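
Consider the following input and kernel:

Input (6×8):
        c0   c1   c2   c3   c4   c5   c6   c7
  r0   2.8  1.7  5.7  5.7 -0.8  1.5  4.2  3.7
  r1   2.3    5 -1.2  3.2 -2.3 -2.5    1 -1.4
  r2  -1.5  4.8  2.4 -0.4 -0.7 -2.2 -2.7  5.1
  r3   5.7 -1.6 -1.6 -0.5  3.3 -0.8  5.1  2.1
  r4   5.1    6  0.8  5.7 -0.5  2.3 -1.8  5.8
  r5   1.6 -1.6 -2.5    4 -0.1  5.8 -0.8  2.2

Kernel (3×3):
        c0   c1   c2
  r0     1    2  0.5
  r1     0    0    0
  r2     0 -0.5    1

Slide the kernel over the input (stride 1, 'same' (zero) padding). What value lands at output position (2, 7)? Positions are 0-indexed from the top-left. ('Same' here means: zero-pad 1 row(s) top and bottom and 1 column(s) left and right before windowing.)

-2.85

The receptive field on the zero-padded input at this output position is [1 -1.4 0 / -2.7 5.1 0 / 5.1 2.1 0]. Elementwise product with the kernel and sum: 1·1 + -1.4·2 + 0·0.5 + 2.1·-0.5 + 0·1.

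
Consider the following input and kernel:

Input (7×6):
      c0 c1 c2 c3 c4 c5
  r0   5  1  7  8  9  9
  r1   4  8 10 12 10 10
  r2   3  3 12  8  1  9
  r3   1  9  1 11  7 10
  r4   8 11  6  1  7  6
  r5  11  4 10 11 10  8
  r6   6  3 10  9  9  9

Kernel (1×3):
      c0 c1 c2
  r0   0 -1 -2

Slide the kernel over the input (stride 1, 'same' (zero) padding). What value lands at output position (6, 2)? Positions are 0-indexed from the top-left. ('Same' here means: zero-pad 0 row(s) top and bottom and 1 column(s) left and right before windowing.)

-28

The receptive field on the zero-padded input at this output position is [3 10 9]. Elementwise product with the kernel and sum: 10·-1 + 9·-2.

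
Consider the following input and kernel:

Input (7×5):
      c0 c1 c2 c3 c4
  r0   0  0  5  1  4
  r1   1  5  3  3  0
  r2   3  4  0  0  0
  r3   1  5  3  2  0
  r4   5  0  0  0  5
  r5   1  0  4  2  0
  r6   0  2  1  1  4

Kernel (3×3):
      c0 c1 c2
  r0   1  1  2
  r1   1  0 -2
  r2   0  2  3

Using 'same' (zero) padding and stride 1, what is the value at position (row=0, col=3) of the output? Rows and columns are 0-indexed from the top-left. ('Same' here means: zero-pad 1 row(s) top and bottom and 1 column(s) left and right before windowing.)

3

The receptive field on the zero-padded input at this output position is [0 0 0 / 5 1 4 / 3 3 0]. Elementwise product with the kernel and sum: 0·1 + 0·1 + 0·2 + 5·1 + 4·-2 + 3·2 + 0·3.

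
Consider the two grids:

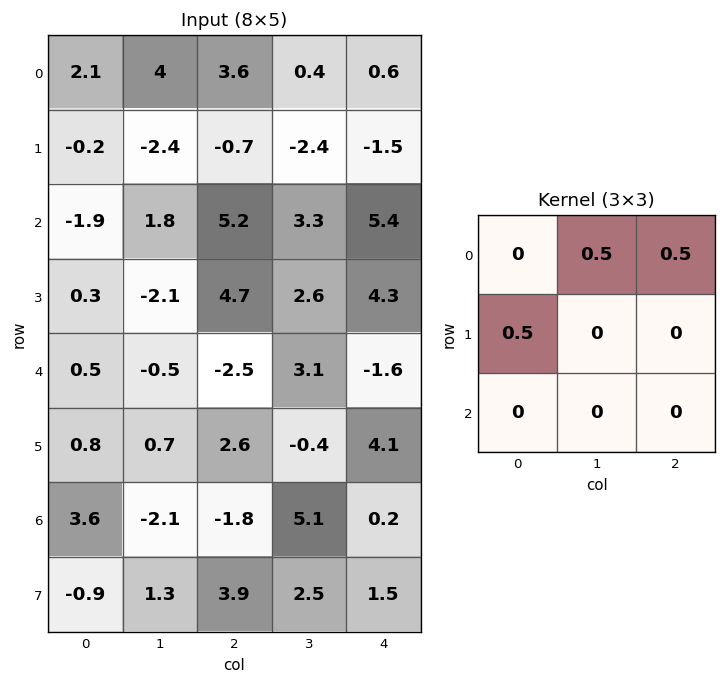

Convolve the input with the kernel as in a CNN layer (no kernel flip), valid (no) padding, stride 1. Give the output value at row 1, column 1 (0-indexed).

The receptive field on the input at this output position is [-2.4 -0.7 -2.4 / 1.8 5.2 3.3 / -2.1 4.7 2.6]. Elementwise product with the kernel and sum: -0.7·0.5 + -2.4·0.5 + 1.8·0.5.

-0.65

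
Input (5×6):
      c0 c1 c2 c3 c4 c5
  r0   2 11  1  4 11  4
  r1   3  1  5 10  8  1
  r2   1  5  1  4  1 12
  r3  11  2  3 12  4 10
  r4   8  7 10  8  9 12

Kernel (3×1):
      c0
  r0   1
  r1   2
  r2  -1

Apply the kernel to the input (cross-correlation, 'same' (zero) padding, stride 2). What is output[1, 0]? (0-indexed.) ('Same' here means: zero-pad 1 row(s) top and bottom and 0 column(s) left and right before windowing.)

The receptive field on the zero-padded input at this output position is [3 / 1 / 11]. Elementwise product with the kernel and sum: 3·1 + 1·2 + 11·-1.

-6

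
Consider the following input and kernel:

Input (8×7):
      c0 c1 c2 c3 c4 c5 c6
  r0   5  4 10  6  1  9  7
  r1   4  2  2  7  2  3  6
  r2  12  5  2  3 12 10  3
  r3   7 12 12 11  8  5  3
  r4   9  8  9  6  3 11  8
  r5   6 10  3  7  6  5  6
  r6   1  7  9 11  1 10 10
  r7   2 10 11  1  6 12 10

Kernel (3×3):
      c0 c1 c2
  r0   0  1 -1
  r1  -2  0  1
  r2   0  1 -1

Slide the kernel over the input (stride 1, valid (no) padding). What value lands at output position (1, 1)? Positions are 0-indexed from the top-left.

The receptive field on the input at this output position is [2 2 7 / 5 2 3 / 12 12 11]. Elementwise product with the kernel and sum: 2·1 + 7·-1 + 5·-2 + 3·1 + 12·1 + 11·-1.

-11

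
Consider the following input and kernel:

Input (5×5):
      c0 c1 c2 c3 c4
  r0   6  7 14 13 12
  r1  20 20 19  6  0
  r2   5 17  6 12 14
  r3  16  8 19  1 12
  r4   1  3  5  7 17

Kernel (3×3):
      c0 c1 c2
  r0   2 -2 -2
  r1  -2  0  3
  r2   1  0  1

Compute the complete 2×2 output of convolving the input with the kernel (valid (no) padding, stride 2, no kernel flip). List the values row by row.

Output[0,0]: The receptive field on the input at this output position is [6 7 14 / 20 20 19 / 5 17 6]. Elementwise product with the kernel and sum: 6·2 + 7·-2 + 14·-2 + 20·-2 + 19·3 + 5·1 + 6·1.

-2 -40
-5 -20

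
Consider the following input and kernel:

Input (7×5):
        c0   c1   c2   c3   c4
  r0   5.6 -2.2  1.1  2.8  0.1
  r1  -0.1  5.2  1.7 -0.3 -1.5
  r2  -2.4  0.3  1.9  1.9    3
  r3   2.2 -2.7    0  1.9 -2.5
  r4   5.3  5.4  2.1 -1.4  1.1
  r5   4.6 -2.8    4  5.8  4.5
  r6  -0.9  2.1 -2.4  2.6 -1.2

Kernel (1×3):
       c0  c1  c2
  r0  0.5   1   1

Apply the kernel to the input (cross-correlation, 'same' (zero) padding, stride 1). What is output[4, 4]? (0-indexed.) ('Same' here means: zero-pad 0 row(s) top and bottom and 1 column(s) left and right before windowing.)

0.4

The receptive field on the zero-padded input at this output position is [-1.4 1.1 0]. Elementwise product with the kernel and sum: -1.4·0.5 + 1.1·1 + 0·1.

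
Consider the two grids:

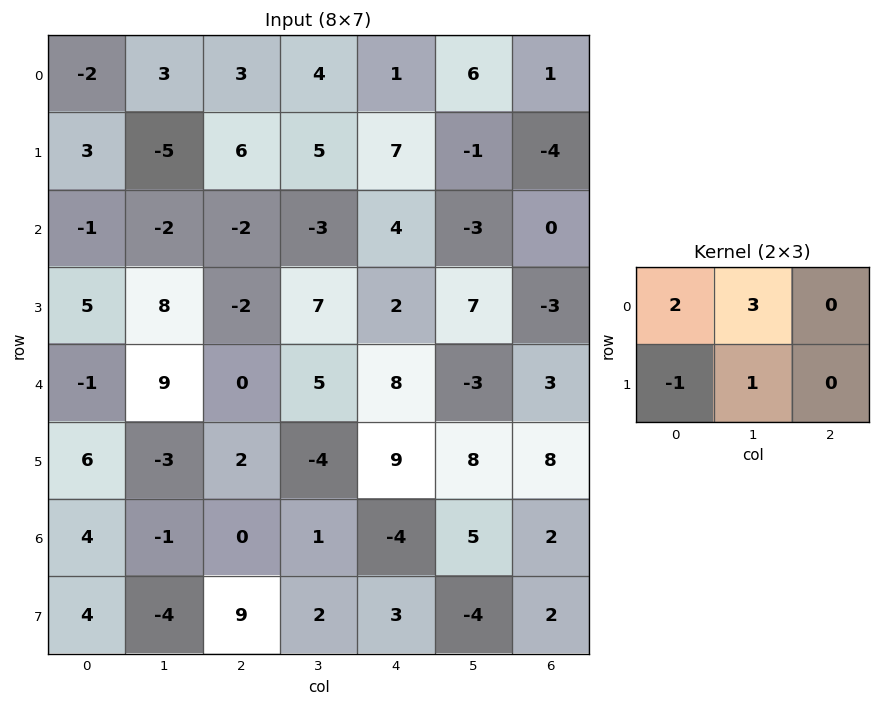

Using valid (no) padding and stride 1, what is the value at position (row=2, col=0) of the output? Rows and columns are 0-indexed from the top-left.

-5

The receptive field on the input at this output position is [-1 -2 -2 / 5 8 -2]. Elementwise product with the kernel and sum: -1·2 + -2·3 + 5·-1 + 8·1.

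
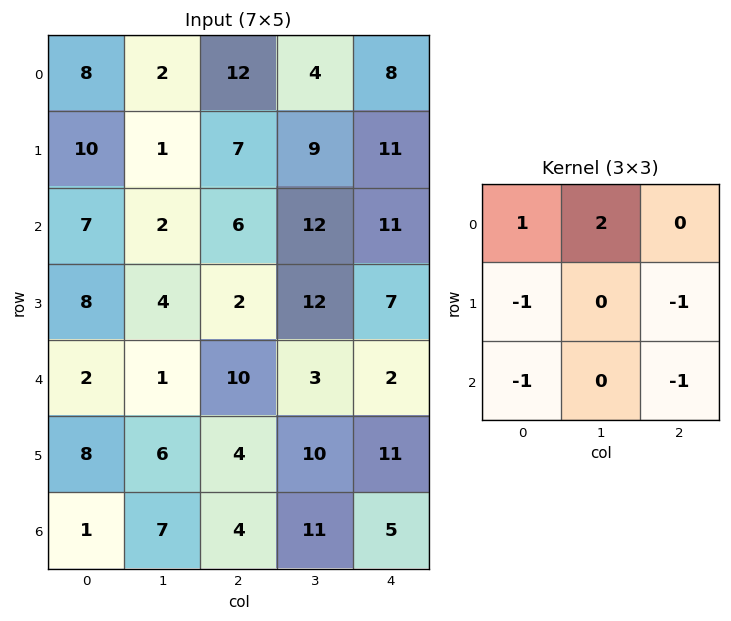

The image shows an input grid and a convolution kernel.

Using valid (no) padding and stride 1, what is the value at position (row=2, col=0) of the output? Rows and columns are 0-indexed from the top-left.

-11

The receptive field on the input at this output position is [7 2 6 / 8 4 2 / 2 1 10]. Elementwise product with the kernel and sum: 7·1 + 2·2 + 8·-1 + 2·-1 + 2·-1 + 10·-1.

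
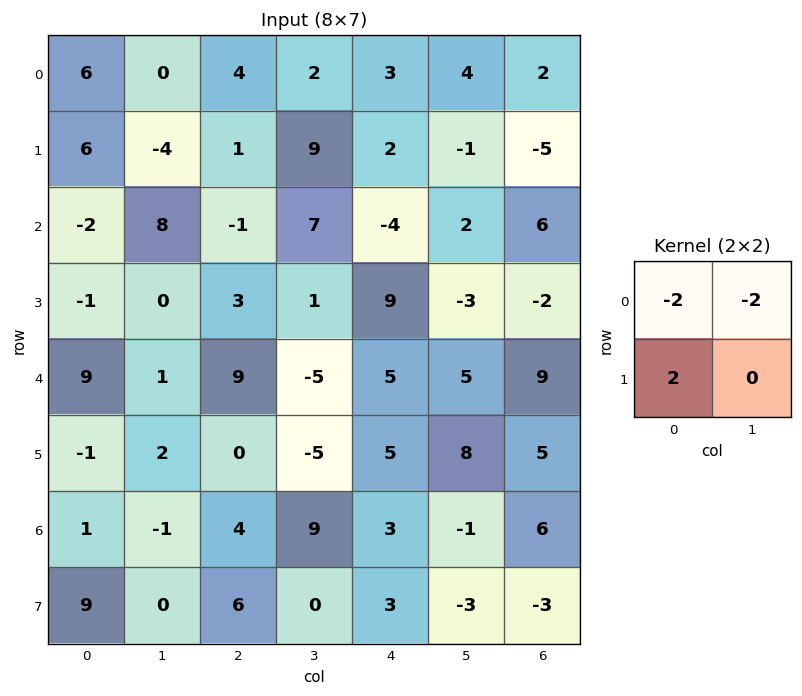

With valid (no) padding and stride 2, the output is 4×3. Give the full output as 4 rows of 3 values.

Output[0,0]: The receptive field on the input at this output position is [6 0 / 6 -4]. Elementwise product with the kernel and sum: 6·-2 + 0·-2 + 6·2.
Output[0,1]: The receptive field on the input at this output position is [4 2 / 1 9]. Elementwise product with the kernel and sum: 4·-2 + 2·-2 + 1·2.

0 -10 -10
-14 -6 22
-22 -8 -10
18 -14 2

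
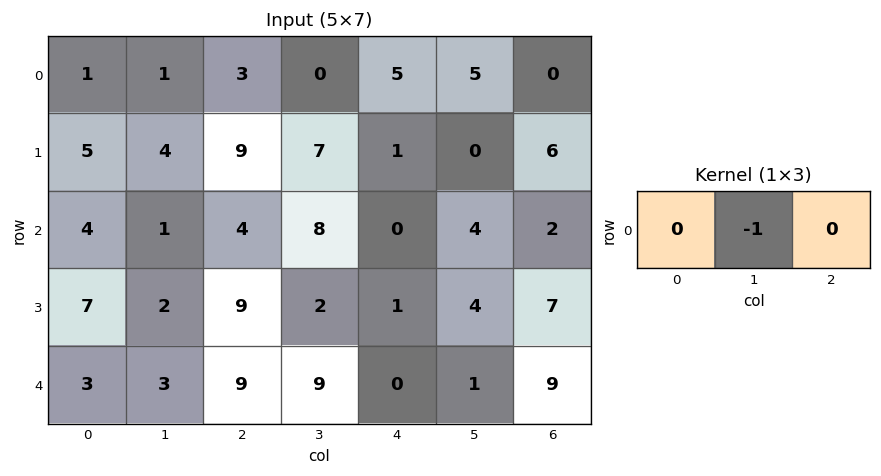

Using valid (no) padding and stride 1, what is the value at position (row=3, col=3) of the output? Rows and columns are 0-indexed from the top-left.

The receptive field on the input at this output position is [2 1 4]. Elementwise product with the kernel and sum: 1·-1.

-1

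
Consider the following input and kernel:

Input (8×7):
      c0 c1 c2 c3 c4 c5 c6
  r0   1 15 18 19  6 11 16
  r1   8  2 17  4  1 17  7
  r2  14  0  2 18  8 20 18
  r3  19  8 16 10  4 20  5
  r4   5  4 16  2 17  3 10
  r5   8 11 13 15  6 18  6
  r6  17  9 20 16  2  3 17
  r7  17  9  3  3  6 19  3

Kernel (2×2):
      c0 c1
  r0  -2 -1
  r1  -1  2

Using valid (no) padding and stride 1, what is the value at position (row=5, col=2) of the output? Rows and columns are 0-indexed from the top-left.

The receptive field on the input at this output position is [13 15 / 20 16]. Elementwise product with the kernel and sum: 13·-2 + 15·-1 + 20·-1 + 16·2.

-29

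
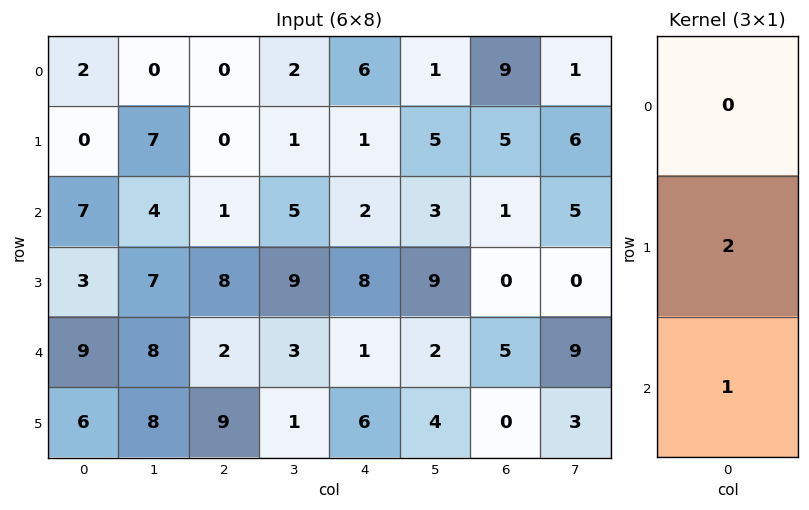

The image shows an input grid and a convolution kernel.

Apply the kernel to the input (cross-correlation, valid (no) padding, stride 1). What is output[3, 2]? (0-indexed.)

The receptive field on the input at this output position is [8 / 2 / 9]. Elementwise product with the kernel and sum: 2·2 + 9·1.

13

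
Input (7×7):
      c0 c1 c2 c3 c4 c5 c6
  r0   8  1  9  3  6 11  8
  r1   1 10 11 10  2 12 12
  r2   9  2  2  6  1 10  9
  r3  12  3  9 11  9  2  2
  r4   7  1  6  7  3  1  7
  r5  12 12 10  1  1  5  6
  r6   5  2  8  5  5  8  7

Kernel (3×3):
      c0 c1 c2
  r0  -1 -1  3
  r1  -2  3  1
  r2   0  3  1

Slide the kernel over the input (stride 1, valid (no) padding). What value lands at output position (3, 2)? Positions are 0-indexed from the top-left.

23

The receptive field on the input at this output position is [9 11 9 / 6 7 3 / 10 1 1]. Elementwise product with the kernel and sum: 9·-1 + 11·-1 + 9·3 + 6·-2 + 7·3 + 3·1 + 1·3 + 1·1.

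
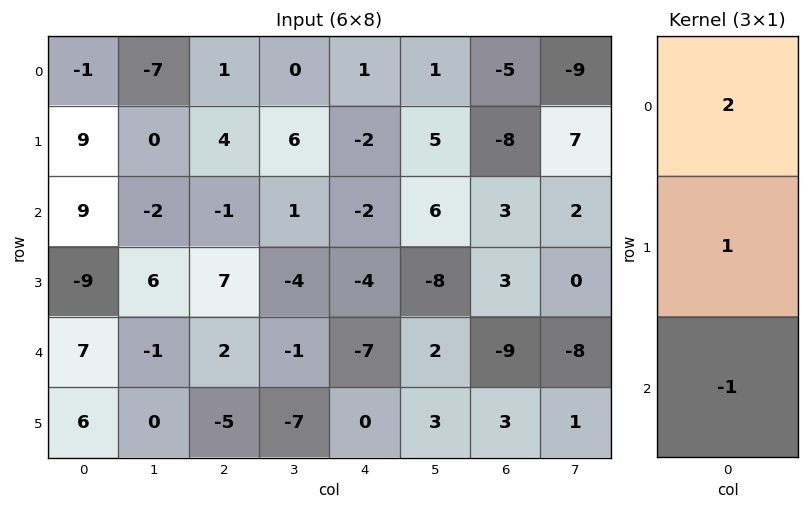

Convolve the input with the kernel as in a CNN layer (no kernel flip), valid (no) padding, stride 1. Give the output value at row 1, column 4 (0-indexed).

-2

The receptive field on the input at this output position is [-2 / -2 / -4]. Elementwise product with the kernel and sum: -2·2 + -2·1 + -4·-1.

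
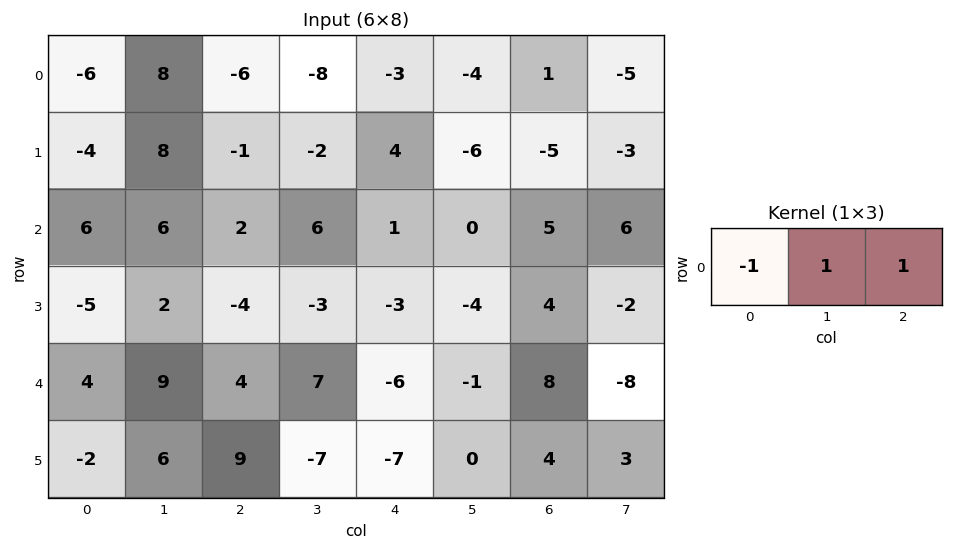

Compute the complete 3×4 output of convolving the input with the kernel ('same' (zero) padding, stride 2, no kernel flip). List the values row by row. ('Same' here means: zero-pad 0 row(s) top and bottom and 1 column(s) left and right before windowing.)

2 -22 1 0
12 2 -5 11
13 2 -14 1

Output[0,0]: The receptive field on the zero-padded input at this output position is [0 -6 8]. Elementwise product with the kernel and sum: 0·-1 + -6·1 + 8·1.
Output[0,1]: The receptive field on the zero-padded input at this output position is [8 -6 -8]. Elementwise product with the kernel and sum: 8·-1 + -6·1 + -8·1.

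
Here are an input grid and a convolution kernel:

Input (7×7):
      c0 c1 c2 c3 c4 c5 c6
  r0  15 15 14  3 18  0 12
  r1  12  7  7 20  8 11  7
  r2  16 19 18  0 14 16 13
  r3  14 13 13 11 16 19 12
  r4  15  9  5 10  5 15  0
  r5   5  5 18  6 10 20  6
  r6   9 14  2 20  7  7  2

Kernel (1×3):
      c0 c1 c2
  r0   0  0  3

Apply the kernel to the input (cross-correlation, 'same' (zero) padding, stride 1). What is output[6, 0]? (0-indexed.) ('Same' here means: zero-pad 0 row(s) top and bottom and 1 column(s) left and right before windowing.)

The receptive field on the zero-padded input at this output position is [0 9 14]. Elementwise product with the kernel and sum: 14·3.

42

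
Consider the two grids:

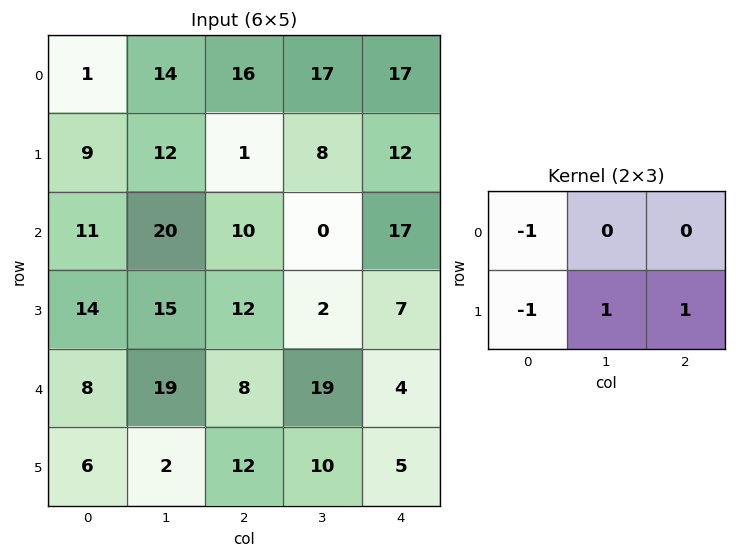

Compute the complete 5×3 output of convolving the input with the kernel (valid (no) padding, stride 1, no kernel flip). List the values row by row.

Output[0,0]: The receptive field on the input at this output position is [1 14 16 / 9 12 1]. Elementwise product with the kernel and sum: 1·-1 + 9·-1 + 12·1 + 1·1.

3 -17 3
10 -22 6
2 -21 -13
5 -7 3
0 1 -5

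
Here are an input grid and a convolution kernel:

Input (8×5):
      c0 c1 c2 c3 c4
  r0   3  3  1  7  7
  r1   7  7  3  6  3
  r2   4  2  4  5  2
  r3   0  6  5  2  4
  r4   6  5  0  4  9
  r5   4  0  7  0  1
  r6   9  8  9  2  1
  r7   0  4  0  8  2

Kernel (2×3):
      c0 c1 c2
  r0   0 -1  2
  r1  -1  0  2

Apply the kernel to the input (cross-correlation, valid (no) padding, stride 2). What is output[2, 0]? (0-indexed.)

The receptive field on the input at this output position is [6 5 0 / 4 0 7]. Elementwise product with the kernel and sum: 5·-1 + 0·2 + 4·-1 + 7·2.

5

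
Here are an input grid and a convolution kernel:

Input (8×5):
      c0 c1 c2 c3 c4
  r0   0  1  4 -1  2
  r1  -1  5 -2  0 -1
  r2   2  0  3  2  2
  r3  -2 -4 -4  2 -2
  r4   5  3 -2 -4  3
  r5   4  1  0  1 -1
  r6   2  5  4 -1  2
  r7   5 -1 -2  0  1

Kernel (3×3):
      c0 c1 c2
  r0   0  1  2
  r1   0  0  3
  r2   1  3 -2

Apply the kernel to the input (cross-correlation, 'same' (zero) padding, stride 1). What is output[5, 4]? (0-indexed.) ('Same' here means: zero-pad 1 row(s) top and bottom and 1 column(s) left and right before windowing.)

The receptive field on the zero-padded input at this output position is [-4 3 0 / 1 -1 0 / -1 2 0]. Elementwise product with the kernel and sum: 3·1 + 0·2 + 0·3 + -1·1 + 2·3 + 0·-2.

8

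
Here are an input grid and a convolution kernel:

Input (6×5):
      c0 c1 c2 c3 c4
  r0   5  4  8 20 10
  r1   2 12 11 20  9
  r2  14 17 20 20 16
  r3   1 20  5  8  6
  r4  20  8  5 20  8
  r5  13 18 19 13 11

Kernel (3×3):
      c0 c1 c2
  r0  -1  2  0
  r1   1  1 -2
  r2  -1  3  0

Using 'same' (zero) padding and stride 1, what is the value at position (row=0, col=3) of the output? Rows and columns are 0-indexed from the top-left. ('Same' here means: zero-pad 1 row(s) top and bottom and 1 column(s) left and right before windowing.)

The receptive field on the zero-padded input at this output position is [0 0 0 / 8 20 10 / 11 20 9]. Elementwise product with the kernel and sum: 0·-1 + 0·2 + 8·1 + 20·1 + 10·-2 + 11·-1 + 20·3.

57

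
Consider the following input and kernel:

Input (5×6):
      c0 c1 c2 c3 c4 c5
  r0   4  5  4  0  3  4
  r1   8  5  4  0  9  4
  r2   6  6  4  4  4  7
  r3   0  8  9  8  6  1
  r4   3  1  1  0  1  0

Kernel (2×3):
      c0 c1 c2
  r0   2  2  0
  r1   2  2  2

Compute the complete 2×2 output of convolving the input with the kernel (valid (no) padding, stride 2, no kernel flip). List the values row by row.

52 34
58 62

Output[0,0]: The receptive field on the input at this output position is [4 5 4 / 8 5 4]. Elementwise product with the kernel and sum: 4·2 + 5·2 + 8·2 + 5·2 + 4·2.
Output[0,1]: The receptive field on the input at this output position is [4 0 3 / 4 0 9]. Elementwise product with the kernel and sum: 4·2 + 0·2 + 4·2 + 0·2 + 9·2.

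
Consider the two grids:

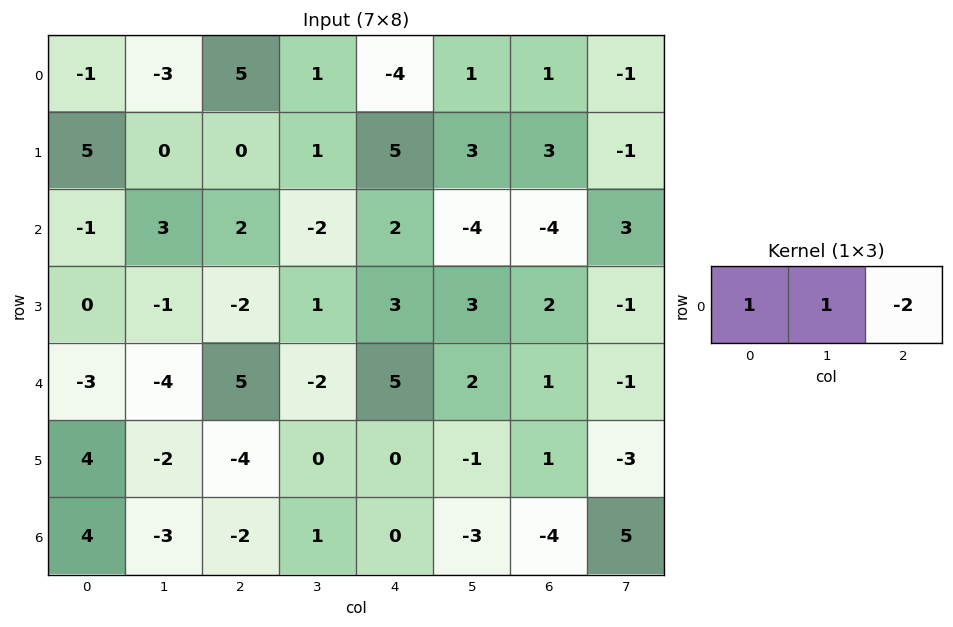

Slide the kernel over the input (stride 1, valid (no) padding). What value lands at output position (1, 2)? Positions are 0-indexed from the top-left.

-9

The receptive field on the input at this output position is [0 1 5]. Elementwise product with the kernel and sum: 0·1 + 1·1 + 5·-2.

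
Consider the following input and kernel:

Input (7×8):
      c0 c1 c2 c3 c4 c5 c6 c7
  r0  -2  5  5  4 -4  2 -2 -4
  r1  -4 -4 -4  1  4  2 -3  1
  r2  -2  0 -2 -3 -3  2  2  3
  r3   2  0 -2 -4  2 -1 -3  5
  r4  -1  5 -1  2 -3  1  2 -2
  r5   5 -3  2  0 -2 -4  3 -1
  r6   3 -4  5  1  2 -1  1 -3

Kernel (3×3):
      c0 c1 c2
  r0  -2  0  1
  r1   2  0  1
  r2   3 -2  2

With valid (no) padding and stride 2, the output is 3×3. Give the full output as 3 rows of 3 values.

-13 -24 2
-11 -14 2
40 18 17

Output[0,0]: The receptive field on the input at this output position is [-2 5 5 / -4 -4 -4 / -2 0 -2]. Elementwise product with the kernel and sum: -2·-2 + 5·1 + -4·2 + -4·1 + -2·3 + 0·-2 + -2·2.
Output[0,1]: The receptive field on the input at this output position is [5 4 -4 / -4 1 4 / -2 -3 -3]. Elementwise product with the kernel and sum: 5·-2 + -4·1 + -4·2 + 4·1 + -2·3 + -3·-2 + -3·2.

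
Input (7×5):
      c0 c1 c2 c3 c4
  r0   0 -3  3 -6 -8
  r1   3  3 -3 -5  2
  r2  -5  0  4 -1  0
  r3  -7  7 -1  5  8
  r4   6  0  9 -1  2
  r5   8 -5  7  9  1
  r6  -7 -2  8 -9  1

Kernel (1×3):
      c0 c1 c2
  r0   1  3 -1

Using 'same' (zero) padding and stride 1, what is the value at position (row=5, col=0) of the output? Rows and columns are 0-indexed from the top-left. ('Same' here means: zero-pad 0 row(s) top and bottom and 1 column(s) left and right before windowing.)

The receptive field on the zero-padded input at this output position is [0 8 -5]. Elementwise product with the kernel and sum: 0·1 + 8·3 + -5·-1.

29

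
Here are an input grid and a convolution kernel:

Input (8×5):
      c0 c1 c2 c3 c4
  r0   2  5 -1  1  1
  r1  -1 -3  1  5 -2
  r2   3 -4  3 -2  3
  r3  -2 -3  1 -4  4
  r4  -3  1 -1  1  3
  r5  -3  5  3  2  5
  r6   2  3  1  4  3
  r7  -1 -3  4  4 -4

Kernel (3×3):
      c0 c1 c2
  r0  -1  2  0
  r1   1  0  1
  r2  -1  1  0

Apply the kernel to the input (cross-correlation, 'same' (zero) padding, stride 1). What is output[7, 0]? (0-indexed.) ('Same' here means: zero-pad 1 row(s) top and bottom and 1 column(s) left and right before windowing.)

1

The receptive field on the zero-padded input at this output position is [0 2 3 / 0 -1 -3 / 0 0 0]. Elementwise product with the kernel and sum: 0·-1 + 2·2 + 0·1 + -3·1 + 0·-1 + 0·1.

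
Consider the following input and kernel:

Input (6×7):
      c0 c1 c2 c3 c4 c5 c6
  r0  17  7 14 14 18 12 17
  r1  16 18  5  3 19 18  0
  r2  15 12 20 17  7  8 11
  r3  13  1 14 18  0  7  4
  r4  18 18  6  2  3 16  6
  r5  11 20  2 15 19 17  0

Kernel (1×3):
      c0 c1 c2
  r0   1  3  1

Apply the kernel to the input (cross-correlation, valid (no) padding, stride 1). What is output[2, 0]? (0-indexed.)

The receptive field on the input at this output position is [15 12 20]. Elementwise product with the kernel and sum: 15·1 + 12·3 + 20·1.

71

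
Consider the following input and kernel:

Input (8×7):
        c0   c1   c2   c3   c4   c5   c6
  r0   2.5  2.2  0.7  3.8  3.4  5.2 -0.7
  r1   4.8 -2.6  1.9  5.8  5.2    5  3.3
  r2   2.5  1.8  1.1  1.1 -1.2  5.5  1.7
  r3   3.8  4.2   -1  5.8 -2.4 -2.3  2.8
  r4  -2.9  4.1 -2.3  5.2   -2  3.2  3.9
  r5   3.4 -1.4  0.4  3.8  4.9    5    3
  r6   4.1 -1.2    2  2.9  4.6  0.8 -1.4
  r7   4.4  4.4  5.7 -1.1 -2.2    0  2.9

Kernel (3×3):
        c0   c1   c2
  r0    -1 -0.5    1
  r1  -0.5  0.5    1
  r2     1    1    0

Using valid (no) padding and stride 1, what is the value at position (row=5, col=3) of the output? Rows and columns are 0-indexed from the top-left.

-2.9

The receptive field on the input at this output position is [3.8 4.9 5 / 2.9 4.6 0.8 / -1.1 -2.2 0]. Elementwise product with the kernel and sum: 3.8·-1 + 4.9·-0.5 + 5·1 + 2.9·-0.5 + 4.6·0.5 + 0.8·1 + -1.1·1 + -2.2·1.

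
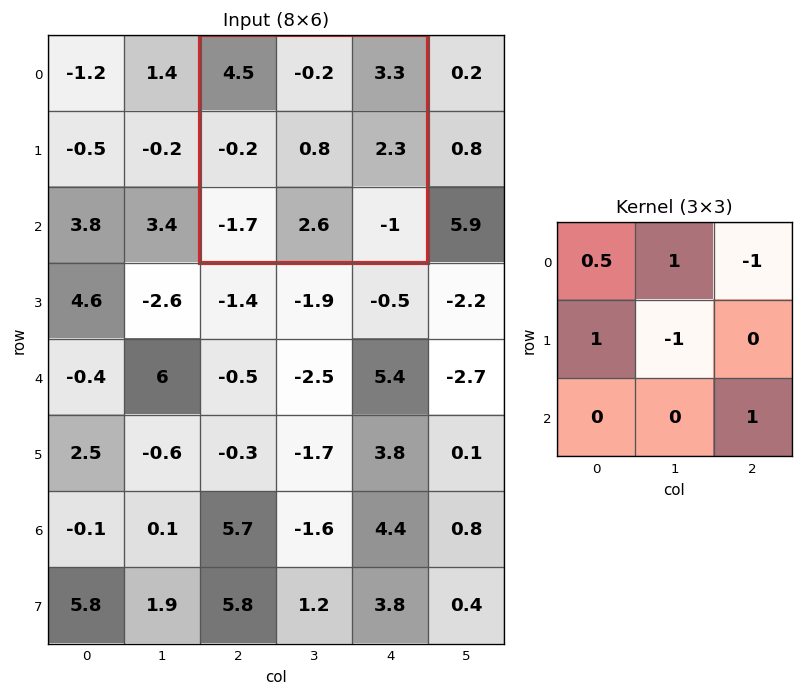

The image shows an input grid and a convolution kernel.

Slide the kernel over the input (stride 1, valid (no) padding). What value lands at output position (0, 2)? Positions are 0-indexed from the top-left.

The receptive field on the input at this output position is [4.5 -0.2 3.3 / -0.2 0.8 2.3 / -1.7 2.6 -1]. Elementwise product with the kernel and sum: 4.5·0.5 + -0.2·1 + 3.3·-1 + -0.2·1 + 0.8·-1 + -1·1.

-3.25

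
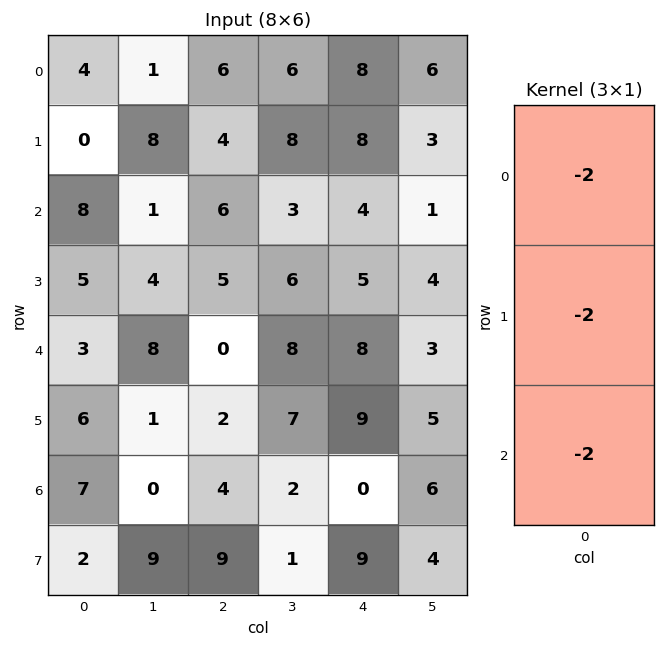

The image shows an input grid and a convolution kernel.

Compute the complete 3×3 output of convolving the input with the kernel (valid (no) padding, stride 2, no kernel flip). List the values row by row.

-24 -32 -40
-32 -22 -34
-32 -12 -34

Output[0,0]: The receptive field on the input at this output position is [4 / 0 / 8]. Elementwise product with the kernel and sum: 4·-2 + 0·-2 + 8·-2.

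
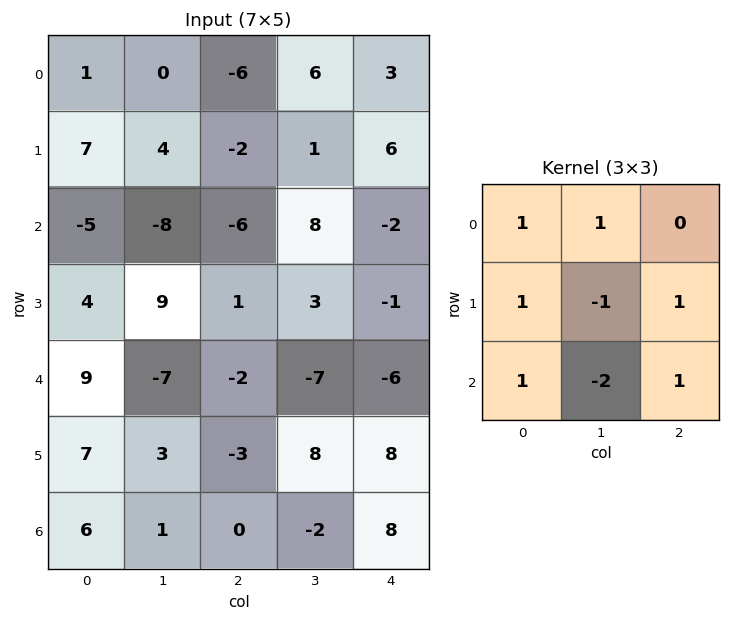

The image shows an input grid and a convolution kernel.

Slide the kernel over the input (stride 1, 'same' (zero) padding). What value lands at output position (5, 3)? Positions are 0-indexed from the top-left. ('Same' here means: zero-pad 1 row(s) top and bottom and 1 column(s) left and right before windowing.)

The receptive field on the zero-padded input at this output position is [-2 -7 -6 / -3 8 8 / 0 -2 8]. Elementwise product with the kernel and sum: -2·1 + -7·1 + -3·1 + 8·-1 + 8·1 + 0·1 + -2·-2 + 8·1.

0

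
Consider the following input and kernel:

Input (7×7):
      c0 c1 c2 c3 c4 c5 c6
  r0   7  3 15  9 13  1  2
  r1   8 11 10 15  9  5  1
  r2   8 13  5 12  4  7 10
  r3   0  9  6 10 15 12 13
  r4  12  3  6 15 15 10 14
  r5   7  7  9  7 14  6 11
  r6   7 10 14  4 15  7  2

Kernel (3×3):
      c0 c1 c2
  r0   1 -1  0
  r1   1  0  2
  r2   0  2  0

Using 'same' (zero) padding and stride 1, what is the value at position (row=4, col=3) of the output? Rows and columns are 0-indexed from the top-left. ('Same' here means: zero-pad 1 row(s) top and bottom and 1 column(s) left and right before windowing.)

The receptive field on the zero-padded input at this output position is [6 10 15 / 6 15 15 / 9 7 14]. Elementwise product with the kernel and sum: 6·1 + 10·-1 + 6·1 + 15·2 + 7·2.

46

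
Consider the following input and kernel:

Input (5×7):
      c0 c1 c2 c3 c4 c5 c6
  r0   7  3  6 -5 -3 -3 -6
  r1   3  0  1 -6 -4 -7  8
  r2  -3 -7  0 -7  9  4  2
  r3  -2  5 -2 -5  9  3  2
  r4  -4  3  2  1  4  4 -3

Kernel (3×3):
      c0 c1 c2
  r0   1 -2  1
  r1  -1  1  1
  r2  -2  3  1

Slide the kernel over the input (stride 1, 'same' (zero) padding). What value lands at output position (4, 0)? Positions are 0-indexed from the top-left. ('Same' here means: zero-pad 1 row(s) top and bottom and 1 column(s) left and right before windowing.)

The receptive field on the zero-padded input at this output position is [0 -2 5 / 0 -4 3 / 0 0 0]. Elementwise product with the kernel and sum: 0·1 + -2·-2 + 5·1 + 0·-1 + -4·1 + 3·1 + 0·-2 + 0·3 + 0·1.

8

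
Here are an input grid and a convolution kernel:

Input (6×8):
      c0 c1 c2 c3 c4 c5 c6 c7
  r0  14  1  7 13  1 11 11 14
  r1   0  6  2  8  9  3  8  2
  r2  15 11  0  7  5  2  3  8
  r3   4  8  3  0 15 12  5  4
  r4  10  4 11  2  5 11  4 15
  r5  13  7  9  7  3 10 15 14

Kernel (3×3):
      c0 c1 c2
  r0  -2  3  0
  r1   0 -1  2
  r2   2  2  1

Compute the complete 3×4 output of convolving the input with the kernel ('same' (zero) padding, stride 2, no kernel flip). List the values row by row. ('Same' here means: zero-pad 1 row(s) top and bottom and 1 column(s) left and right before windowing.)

Output[0,0]: The receptive field on the zero-padded input at this output position is [0 0 0 / 0 14 1 / 0 0 6]. Elementwise product with the kernel and sum: 0·-2 + 0·3 + 14·-1 + 1·2 + 0·2 + 0·2 + 6·1.
Output[0,1]: The receptive field on the zero-padded input at this output position is [0 0 0 / 1 7 13 / 6 2 8]. Elementwise product with the kernel and sum: 0·-2 + 0·3 + 7·-1 + 13·2 + 6·2 + 2·2 + 8·1.

-6 43 58 41
23 30 52 69
43 25 92 81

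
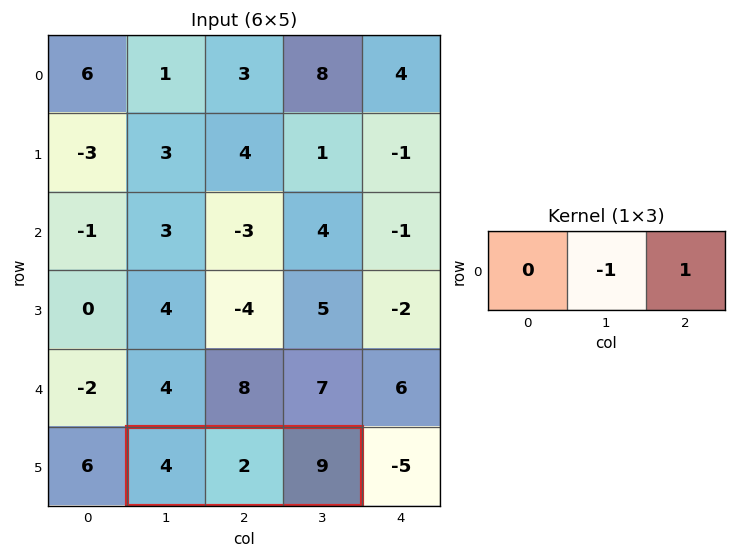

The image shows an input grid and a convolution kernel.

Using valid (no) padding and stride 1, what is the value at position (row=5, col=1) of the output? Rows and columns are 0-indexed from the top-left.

7

The receptive field on the input at this output position is [4 2 9]. Elementwise product with the kernel and sum: 2·-1 + 9·1.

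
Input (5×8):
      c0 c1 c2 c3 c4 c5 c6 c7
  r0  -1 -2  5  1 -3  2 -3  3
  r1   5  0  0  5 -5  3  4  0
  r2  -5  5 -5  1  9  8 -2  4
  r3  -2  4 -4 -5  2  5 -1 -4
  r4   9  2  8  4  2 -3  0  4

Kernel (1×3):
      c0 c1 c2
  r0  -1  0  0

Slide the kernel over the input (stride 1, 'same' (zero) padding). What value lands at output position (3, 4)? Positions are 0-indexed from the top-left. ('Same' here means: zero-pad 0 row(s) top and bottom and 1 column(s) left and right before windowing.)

5

The receptive field on the zero-padded input at this output position is [-5 2 5]. Elementwise product with the kernel and sum: -5·-1.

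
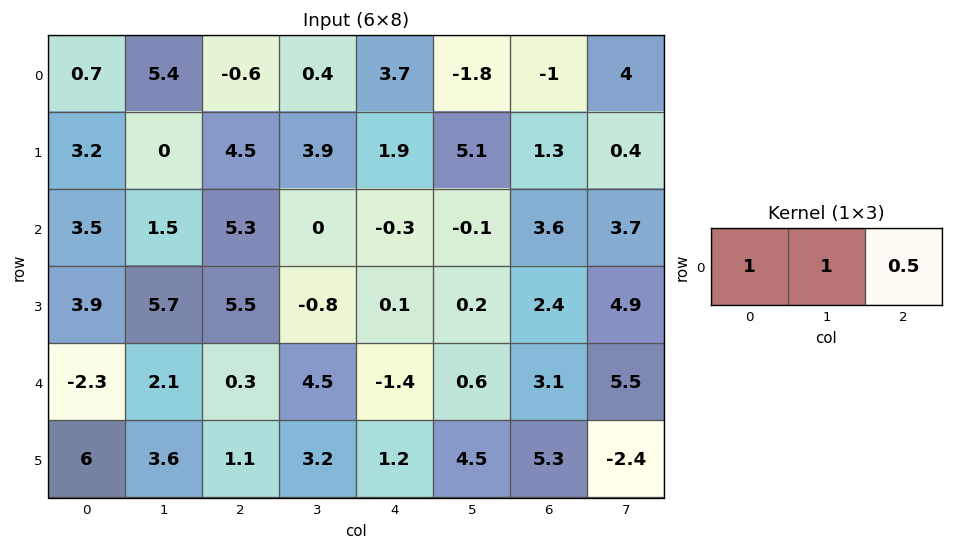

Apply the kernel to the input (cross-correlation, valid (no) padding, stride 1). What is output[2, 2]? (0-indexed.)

The receptive field on the input at this output position is [5.3 0 -0.3]. Elementwise product with the kernel and sum: 5.3·1 + 0·1 + -0.3·0.5.

5.15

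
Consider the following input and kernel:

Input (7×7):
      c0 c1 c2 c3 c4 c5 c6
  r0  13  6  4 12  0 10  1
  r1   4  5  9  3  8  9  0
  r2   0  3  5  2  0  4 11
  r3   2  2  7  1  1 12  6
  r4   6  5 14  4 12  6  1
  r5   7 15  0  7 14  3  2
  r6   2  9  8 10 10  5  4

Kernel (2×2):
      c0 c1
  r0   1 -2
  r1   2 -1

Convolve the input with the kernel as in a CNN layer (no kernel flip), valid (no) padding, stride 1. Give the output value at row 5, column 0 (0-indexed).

The receptive field on the input at this output position is [7 15 / 2 9]. Elementwise product with the kernel and sum: 7·1 + 15·-2 + 2·2 + 9·-1.

-28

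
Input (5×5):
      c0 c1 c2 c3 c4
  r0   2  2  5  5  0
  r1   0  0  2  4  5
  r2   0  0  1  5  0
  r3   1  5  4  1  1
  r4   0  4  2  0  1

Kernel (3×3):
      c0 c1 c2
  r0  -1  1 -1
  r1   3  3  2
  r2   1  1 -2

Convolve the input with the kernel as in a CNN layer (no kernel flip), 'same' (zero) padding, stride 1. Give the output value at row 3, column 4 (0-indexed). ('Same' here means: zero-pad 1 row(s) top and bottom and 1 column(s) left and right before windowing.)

2

The receptive field on the zero-padded input at this output position is [5 0 0 / 1 1 0 / 0 1 0]. Elementwise product with the kernel and sum: 5·-1 + 0·1 + 0·-1 + 1·3 + 1·3 + 0·2 + 0·1 + 1·1 + 0·-2.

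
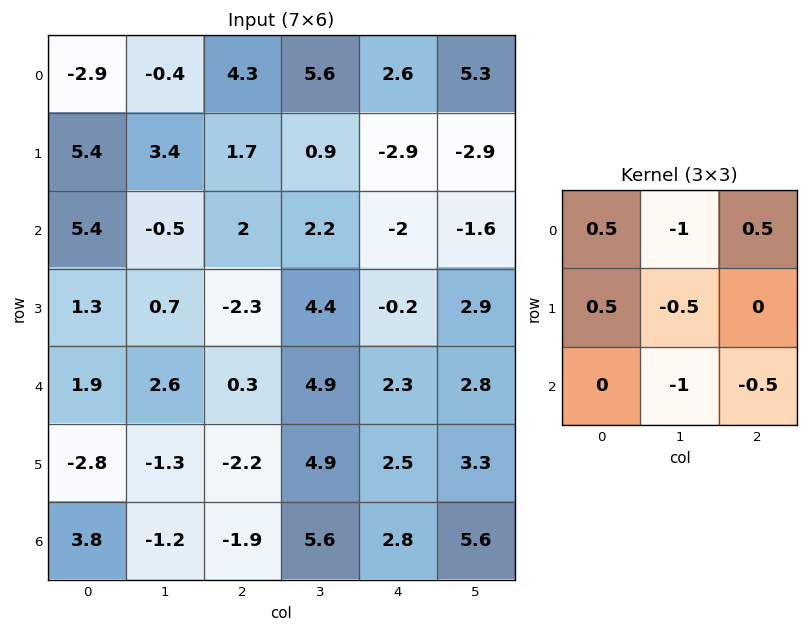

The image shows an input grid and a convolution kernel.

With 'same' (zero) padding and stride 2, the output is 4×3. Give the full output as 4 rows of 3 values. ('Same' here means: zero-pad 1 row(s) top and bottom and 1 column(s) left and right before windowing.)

-5.65 -4.5 5.85
-8.05 -0.7 2.75
1.55 5.75 1
0.25 4.35 3

Output[0,0]: The receptive field on the zero-padded input at this output position is [0 0 0 / 0 -2.9 -0.4 / 0 5.4 3.4]. Elementwise product with the kernel and sum: 0·0.5 + 0·-1 + 0·0.5 + 0·0.5 + -2.9·-0.5 + 5.4·-1 + 3.4·-0.5.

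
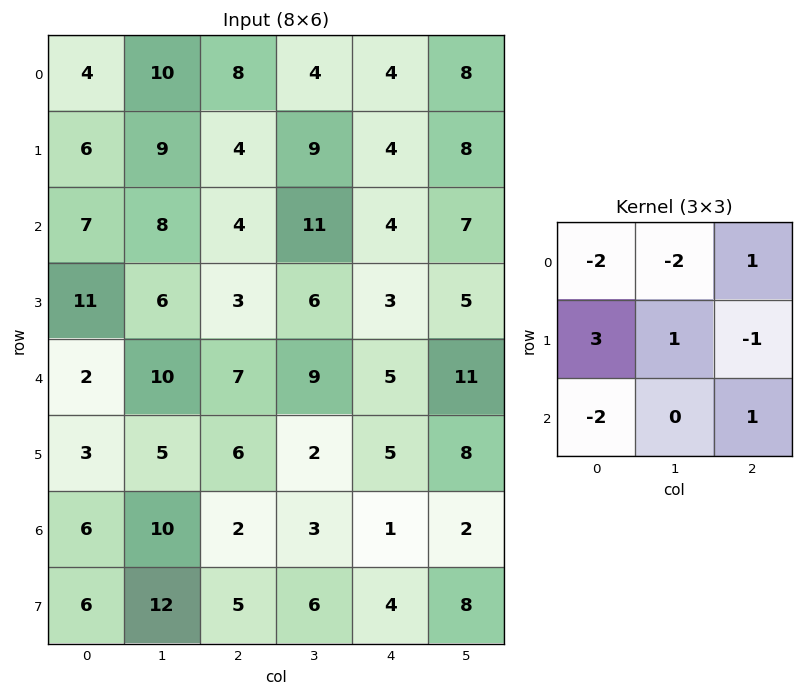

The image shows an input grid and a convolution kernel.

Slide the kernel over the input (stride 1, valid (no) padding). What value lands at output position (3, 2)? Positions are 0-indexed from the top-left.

3

The receptive field on the input at this output position is [3 6 3 / 7 9 5 / 6 2 5]. Elementwise product with the kernel and sum: 3·-2 + 6·-2 + 3·1 + 7·3 + 9·1 + 5·-1 + 6·-2 + 5·1.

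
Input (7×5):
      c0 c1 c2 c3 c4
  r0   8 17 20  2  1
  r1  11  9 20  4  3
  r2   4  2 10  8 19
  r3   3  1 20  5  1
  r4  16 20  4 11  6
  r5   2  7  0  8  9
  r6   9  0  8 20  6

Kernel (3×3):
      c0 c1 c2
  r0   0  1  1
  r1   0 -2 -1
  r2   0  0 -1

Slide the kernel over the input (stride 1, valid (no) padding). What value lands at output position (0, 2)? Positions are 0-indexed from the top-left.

The receptive field on the input at this output position is [20 2 1 / 20 4 3 / 10 8 19]. Elementwise product with the kernel and sum: 2·1 + 1·1 + 4·-2 + 3·-1 + 19·-1.

-27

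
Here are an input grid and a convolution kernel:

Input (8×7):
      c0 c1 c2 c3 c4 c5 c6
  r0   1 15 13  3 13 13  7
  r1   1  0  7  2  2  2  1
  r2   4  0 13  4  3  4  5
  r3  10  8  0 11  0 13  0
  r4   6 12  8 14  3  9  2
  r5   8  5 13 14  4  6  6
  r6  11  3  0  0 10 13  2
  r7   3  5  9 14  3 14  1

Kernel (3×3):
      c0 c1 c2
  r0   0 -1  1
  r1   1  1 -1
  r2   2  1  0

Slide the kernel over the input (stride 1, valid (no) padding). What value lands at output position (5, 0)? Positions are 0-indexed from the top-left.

33

The receptive field on the input at this output position is [8 5 13 / 11 3 0 / 3 5 9]. Elementwise product with the kernel and sum: 5·-1 + 13·1 + 11·1 + 3·1 + 0·-1 + 3·2 + 5·1.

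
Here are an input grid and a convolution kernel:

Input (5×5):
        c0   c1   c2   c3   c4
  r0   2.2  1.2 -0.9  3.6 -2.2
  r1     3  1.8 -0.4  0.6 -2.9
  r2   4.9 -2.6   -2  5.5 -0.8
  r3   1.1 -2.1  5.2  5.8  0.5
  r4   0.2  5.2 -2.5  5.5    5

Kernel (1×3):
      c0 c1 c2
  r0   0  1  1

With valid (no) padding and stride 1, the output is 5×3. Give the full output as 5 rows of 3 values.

Output[0,0]: The receptive field on the input at this output position is [2.2 1.2 -0.9]. Elementwise product with the kernel and sum: 1.2·1 + -0.9·1.

0.3 2.7 1.4
1.4 0.2 -2.3
-4.6 3.5 4.7
3.1 11 6.3
2.7 3 10.5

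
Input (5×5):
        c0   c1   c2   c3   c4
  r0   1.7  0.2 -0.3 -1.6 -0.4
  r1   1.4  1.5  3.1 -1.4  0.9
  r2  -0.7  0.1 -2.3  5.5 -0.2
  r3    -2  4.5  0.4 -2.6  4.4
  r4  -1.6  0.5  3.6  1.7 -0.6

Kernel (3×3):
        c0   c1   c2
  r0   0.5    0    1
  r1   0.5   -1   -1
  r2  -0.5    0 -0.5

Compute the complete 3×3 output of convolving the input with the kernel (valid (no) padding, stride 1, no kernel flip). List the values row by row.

Output[0,0]: The receptive field on the input at this output position is [1.7 0.2 -0.3 / 1.4 1.5 3.1 / -0.7 0.1 -2.3]. Elementwise product with the kernel and sum: 1.7·0.5 + -0.3·1 + 1.4·0.5 + 1.5·-1 + 3.1·-1 + -0.7·-0.5 + -2.3·-0.5.
Output[0,1]: The receptive field on the input at this output position is [0.2 -0.3 -1.6 / 1.5 3.1 -1.4 / 0.1 -2.3 5.5]. Elementwise product with the kernel and sum: 0.2·0.5 + -1.6·1 + 1.5·0.5 + 3.1·-1 + -1.4·-1 + 0.1·-0.5 + 5.5·-0.5.

-1.85 -5.25 2.75
6.45 -4.75 -6.4
-9.55 8.9 -4.45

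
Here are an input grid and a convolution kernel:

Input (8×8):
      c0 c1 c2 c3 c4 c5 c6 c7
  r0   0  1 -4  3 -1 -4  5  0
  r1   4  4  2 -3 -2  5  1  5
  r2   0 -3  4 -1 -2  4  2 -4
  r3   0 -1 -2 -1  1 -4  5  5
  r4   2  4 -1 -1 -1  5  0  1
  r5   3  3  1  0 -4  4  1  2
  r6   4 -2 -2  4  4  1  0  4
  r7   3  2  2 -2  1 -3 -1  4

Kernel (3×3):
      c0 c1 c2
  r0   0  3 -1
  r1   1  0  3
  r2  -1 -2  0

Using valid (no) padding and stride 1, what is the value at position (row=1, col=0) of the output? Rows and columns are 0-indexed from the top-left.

The receptive field on the input at this output position is [4 4 2 / 0 -3 4 / 0 -1 -2]. Elementwise product with the kernel and sum: 4·3 + 2·-1 + 0·1 + 4·3 + 0·-1 + -1·-2.

24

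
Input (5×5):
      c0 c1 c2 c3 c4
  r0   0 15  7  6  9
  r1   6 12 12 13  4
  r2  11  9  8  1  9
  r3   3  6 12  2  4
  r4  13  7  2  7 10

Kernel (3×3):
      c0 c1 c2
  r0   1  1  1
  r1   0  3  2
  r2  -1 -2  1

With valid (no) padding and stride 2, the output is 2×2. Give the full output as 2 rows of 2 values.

61 68
45 26

Output[0,0]: The receptive field on the input at this output position is [0 15 7 / 6 12 12 / 11 9 8]. Elementwise product with the kernel and sum: 0·1 + 15·1 + 7·1 + 12·3 + 12·2 + 11·-1 + 9·-2 + 8·1.
Output[0,1]: The receptive field on the input at this output position is [7 6 9 / 12 13 4 / 8 1 9]. Elementwise product with the kernel and sum: 7·1 + 6·1 + 9·1 + 13·3 + 4·2 + 8·-1 + 1·-2 + 9·1.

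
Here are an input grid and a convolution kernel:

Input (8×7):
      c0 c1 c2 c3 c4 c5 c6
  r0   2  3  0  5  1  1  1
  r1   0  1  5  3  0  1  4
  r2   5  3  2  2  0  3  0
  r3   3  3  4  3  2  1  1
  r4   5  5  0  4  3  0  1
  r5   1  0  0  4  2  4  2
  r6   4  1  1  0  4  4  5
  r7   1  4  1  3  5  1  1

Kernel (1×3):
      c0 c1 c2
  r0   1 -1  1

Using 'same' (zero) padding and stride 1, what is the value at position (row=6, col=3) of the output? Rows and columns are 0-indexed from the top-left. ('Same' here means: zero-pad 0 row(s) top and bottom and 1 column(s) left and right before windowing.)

5

The receptive field on the zero-padded input at this output position is [1 0 4]. Elementwise product with the kernel and sum: 1·1 + 0·-1 + 4·1.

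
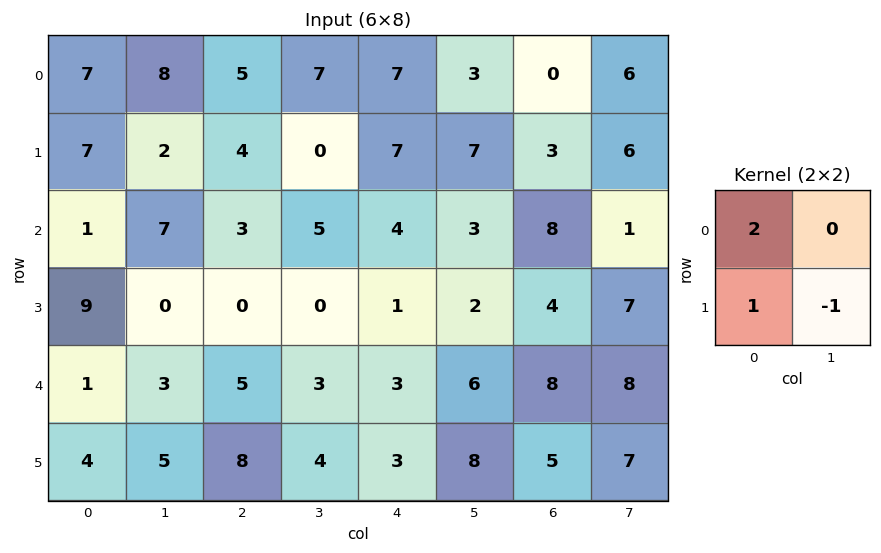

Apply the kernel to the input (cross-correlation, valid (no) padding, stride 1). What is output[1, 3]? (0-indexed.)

1

The receptive field on the input at this output position is [0 7 / 5 4]. Elementwise product with the kernel and sum: 0·2 + 5·1 + 4·-1.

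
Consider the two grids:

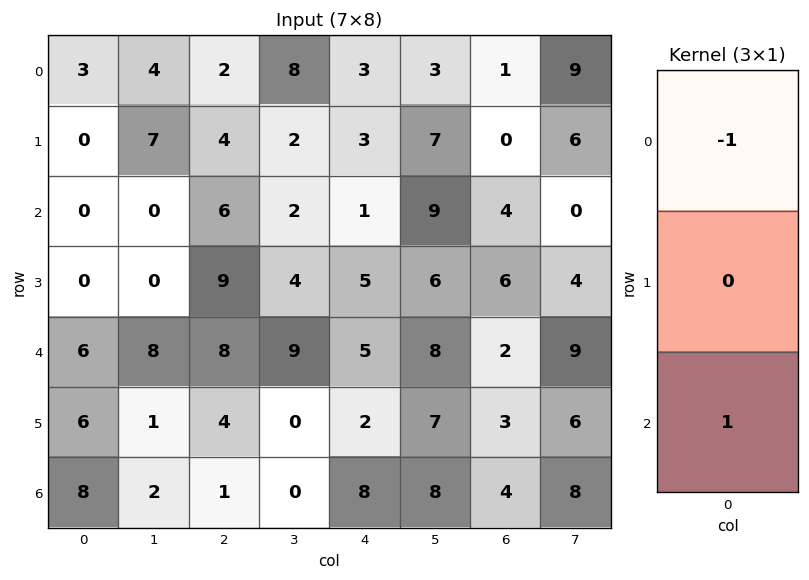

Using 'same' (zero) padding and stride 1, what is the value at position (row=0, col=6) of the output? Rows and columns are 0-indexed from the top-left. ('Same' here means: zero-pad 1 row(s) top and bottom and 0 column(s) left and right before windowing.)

The receptive field on the zero-padded input at this output position is [0 / 1 / 0]. Elementwise product with the kernel and sum: 0·-1 + 0·1.

0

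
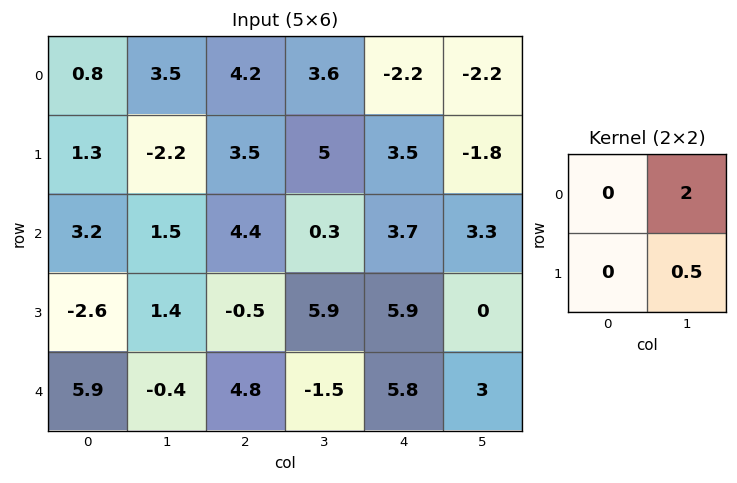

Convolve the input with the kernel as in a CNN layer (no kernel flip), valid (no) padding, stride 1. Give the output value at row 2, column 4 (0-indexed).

The receptive field on the input at this output position is [3.7 3.3 / 5.9 0]. Elementwise product with the kernel and sum: 3.3·2 + 0·0.5.

6.6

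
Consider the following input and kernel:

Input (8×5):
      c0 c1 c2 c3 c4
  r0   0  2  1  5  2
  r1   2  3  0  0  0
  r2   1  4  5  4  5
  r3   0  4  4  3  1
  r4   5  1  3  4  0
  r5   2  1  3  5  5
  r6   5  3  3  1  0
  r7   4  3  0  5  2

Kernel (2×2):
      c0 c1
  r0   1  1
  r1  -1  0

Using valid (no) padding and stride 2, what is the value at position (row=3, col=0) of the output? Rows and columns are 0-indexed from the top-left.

The receptive field on the input at this output position is [5 3 / 4 3]. Elementwise product with the kernel and sum: 5·1 + 3·1 + 4·-1.

4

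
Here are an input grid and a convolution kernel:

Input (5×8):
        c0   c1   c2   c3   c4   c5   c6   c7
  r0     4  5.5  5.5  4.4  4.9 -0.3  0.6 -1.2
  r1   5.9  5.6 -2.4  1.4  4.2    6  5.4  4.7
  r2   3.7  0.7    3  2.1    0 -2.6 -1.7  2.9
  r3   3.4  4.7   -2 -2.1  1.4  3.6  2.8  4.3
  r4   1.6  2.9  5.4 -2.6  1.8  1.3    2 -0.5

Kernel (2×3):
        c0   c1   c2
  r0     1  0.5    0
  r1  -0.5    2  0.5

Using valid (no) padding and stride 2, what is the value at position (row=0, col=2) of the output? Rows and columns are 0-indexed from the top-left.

The receptive field on the input at this output position is [4.9 -0.3 0.6 / 4.2 6 5.4]. Elementwise product with the kernel and sum: 4.9·1 + -0.3·0.5 + 4.2·-0.5 + 6·2 + 5.4·0.5.

17.35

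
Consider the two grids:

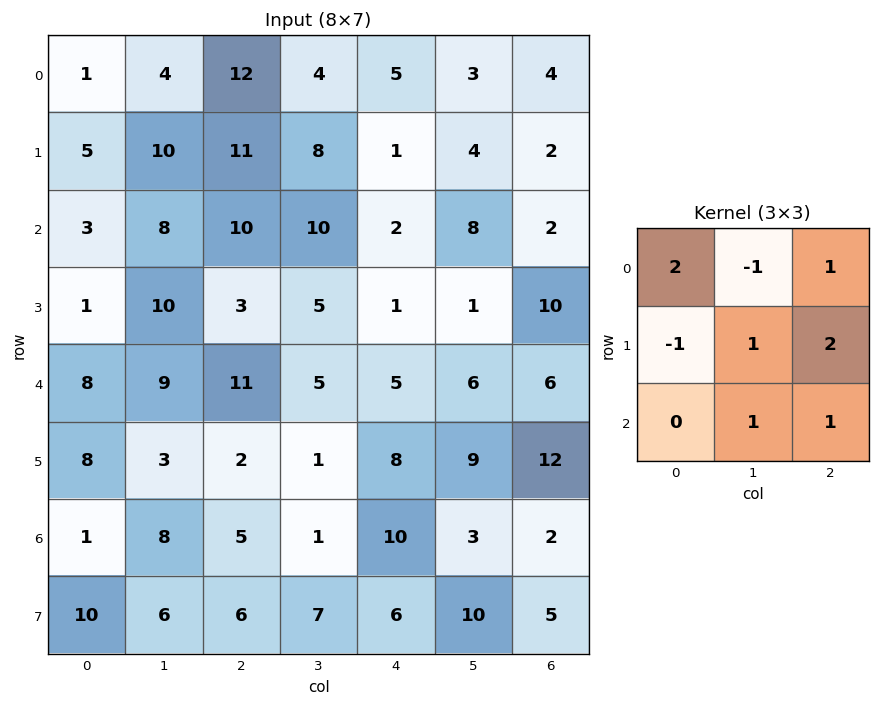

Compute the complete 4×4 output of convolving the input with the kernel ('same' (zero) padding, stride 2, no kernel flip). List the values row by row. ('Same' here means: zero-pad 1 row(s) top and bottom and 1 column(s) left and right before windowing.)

24 35 12 3
35 47 29 10
46 37 39 4
28 17 34 10

Output[0,0]: The receptive field on the zero-padded input at this output position is [0 0 0 / 0 1 4 / 0 5 10]. Elementwise product with the kernel and sum: 0·2 + 0·-1 + 0·1 + 0·-1 + 1·1 + 4·2 + 5·1 + 10·1.
Output[0,1]: The receptive field on the zero-padded input at this output position is [0 0 0 / 4 12 4 / 10 11 8]. Elementwise product with the kernel and sum: 0·2 + 0·-1 + 0·1 + 4·-1 + 12·1 + 4·2 + 11·1 + 8·1.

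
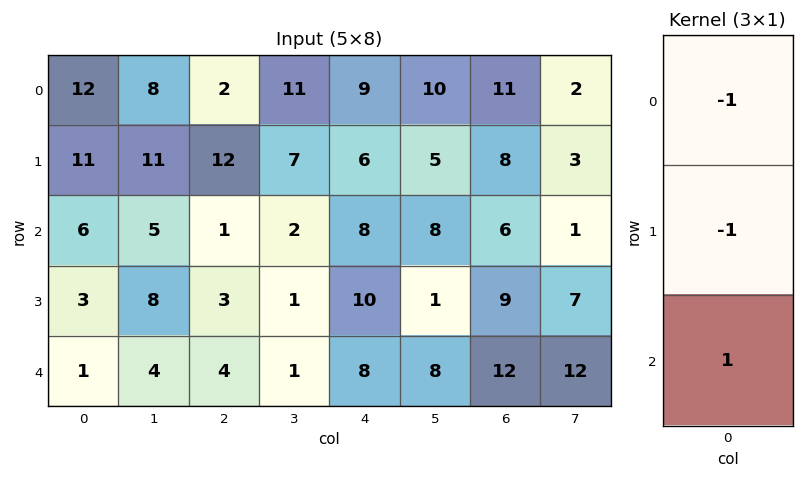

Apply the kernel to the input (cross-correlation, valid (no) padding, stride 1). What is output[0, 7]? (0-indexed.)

-4

The receptive field on the input at this output position is [2 / 3 / 1]. Elementwise product with the kernel and sum: 2·-1 + 3·-1 + 1·1.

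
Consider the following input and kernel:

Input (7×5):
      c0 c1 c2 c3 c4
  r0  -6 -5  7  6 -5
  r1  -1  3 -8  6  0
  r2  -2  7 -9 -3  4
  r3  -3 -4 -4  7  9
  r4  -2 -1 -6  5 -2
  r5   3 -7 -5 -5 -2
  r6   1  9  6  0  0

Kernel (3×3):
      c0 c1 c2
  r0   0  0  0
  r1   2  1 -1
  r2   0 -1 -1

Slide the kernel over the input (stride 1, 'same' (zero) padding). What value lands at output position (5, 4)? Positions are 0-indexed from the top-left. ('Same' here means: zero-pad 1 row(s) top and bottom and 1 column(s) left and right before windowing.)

-12

The receptive field on the zero-padded input at this output position is [5 -2 0 / -5 -2 0 / 0 0 0]. Elementwise product with the kernel and sum: -5·2 + -2·1 + 0·-1 + 0·-1 + 0·-1.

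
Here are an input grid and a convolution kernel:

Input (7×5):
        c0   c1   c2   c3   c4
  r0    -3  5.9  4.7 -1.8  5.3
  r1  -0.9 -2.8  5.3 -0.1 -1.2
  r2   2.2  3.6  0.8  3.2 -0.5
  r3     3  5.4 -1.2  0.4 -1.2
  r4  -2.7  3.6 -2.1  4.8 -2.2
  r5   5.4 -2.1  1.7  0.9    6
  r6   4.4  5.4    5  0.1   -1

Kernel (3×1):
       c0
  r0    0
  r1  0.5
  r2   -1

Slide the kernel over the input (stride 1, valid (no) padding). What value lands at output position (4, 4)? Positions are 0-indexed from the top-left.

4

The receptive field on the input at this output position is [-2.2 / 6 / -1]. Elementwise product with the kernel and sum: 6·0.5 + -1·-1.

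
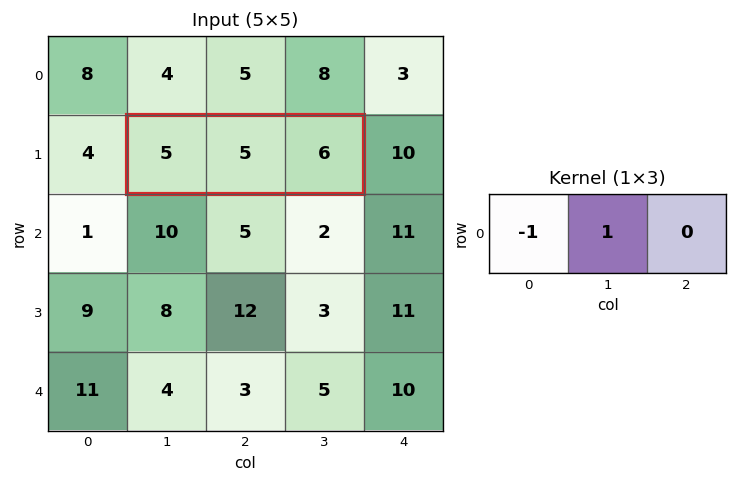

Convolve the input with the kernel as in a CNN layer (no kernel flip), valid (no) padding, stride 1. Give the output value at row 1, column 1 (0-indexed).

The receptive field on the input at this output position is [5 5 6]. Elementwise product with the kernel and sum: 5·-1 + 5·1.

0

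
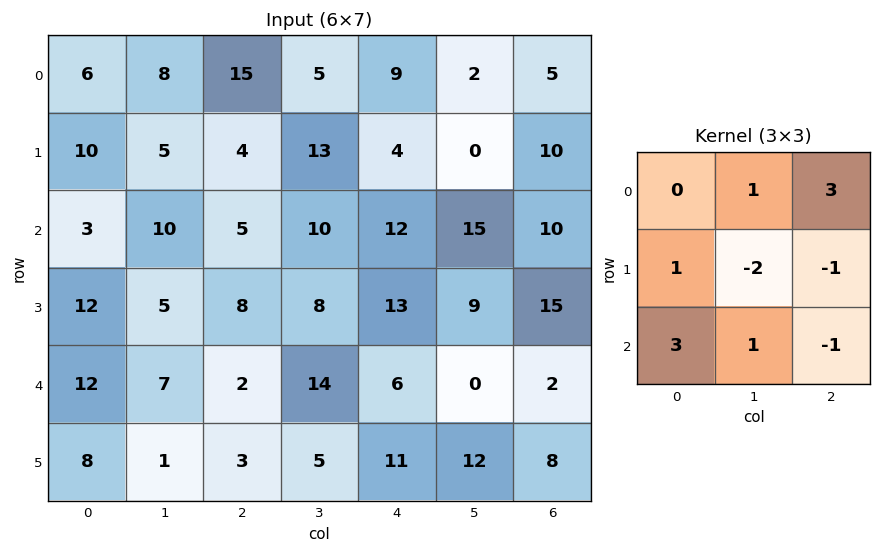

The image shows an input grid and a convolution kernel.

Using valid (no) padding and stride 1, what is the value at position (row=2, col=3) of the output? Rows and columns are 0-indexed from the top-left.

The receptive field on the input at this output position is [10 12 15 / 8 13 9 / 14 6 0]. Elementwise product with the kernel and sum: 12·1 + 15·3 + 8·1 + 13·-2 + 9·-1 + 14·3 + 6·1 + 0·-1.

78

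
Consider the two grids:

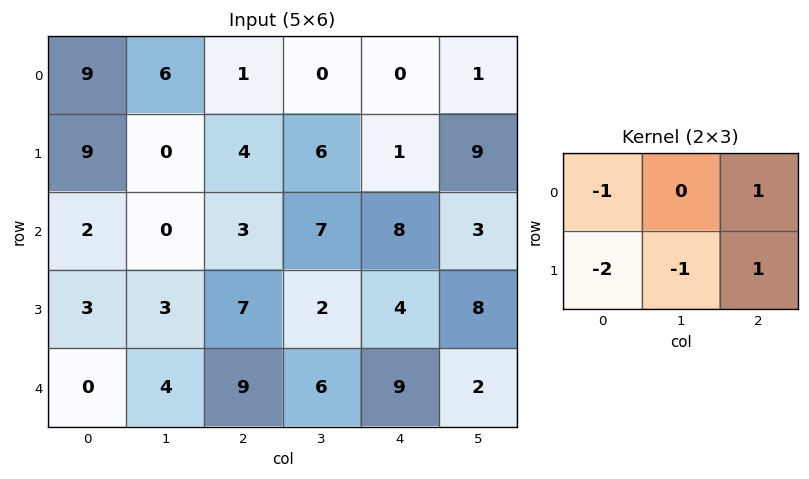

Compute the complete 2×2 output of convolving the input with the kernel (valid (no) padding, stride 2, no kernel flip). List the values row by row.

-22 -14
-1 -7

Output[0,0]: The receptive field on the input at this output position is [9 6 1 / 9 0 4]. Elementwise product with the kernel and sum: 9·-1 + 1·1 + 9·-2 + 0·-1 + 4·1.
Output[0,1]: The receptive field on the input at this output position is [1 0 0 / 4 6 1]. Elementwise product with the kernel and sum: 1·-1 + 0·1 + 4·-2 + 6·-1 + 1·1.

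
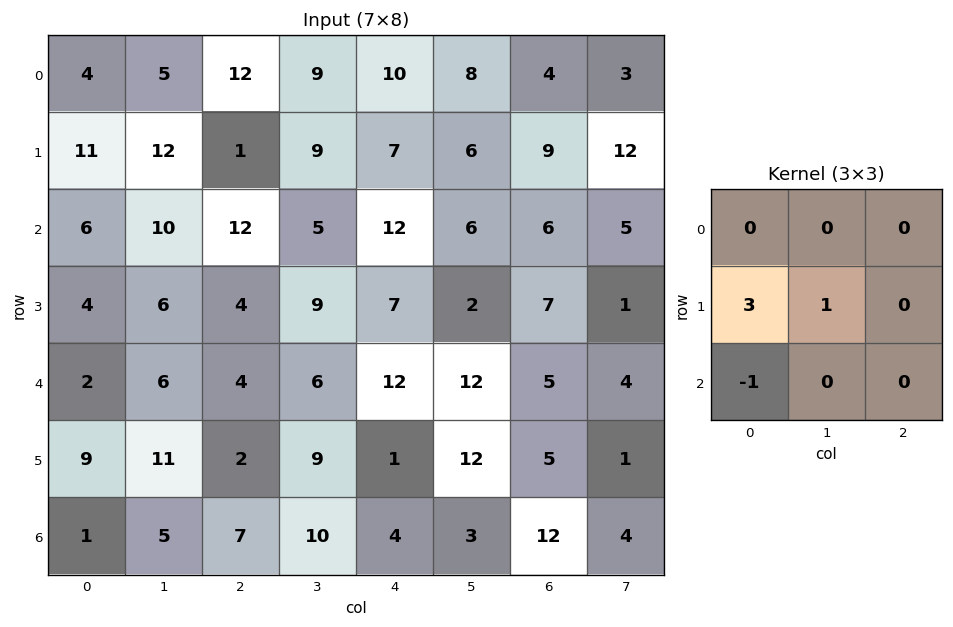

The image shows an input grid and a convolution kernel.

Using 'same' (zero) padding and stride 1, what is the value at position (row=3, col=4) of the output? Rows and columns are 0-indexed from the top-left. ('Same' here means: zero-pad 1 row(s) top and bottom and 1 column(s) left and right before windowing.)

28

The receptive field on the zero-padded input at this output position is [5 12 6 / 9 7 2 / 6 12 12]. Elementwise product with the kernel and sum: 9·3 + 7·1 + 6·-1.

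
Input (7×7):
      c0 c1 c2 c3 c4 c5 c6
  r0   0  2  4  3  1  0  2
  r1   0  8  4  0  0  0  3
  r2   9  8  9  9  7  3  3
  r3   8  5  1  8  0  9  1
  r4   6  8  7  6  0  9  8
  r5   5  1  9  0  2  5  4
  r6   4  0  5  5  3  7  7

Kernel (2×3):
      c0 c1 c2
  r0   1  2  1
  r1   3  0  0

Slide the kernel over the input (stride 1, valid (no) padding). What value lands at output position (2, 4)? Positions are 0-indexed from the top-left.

The receptive field on the input at this output position is [7 3 3 / 0 9 1]. Elementwise product with the kernel and sum: 7·1 + 3·2 + 3·1 + 0·3.

16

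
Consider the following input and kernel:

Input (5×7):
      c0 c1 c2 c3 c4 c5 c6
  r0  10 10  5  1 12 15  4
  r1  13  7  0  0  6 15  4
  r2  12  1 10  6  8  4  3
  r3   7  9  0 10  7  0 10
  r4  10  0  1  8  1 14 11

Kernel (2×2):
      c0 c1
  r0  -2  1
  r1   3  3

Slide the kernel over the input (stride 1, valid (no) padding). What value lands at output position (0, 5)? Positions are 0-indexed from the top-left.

The receptive field on the input at this output position is [15 4 / 15 4]. Elementwise product with the kernel and sum: 15·-2 + 4·1 + 15·3 + 4·3.

31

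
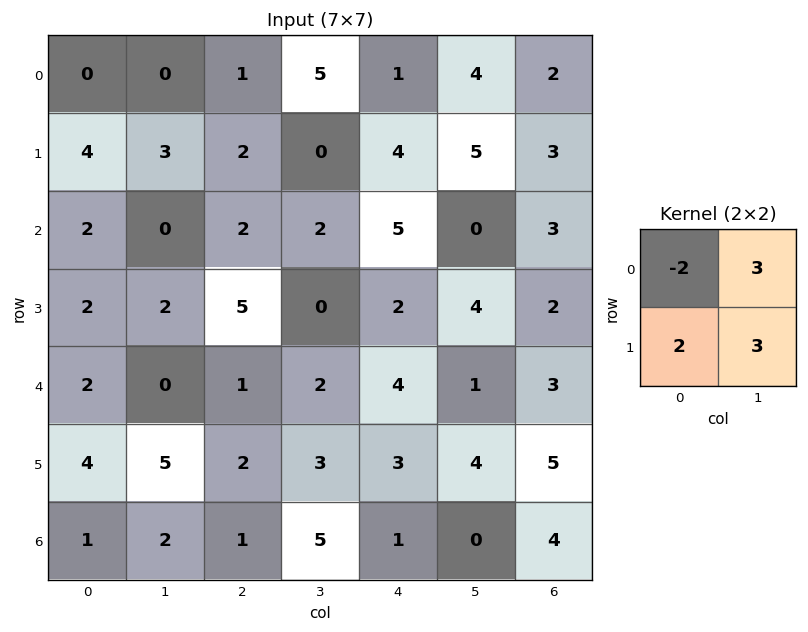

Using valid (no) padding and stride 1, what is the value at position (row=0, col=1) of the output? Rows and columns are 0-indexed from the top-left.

15

The receptive field on the input at this output position is [0 1 / 3 2]. Elementwise product with the kernel and sum: 0·-2 + 1·3 + 3·2 + 2·3.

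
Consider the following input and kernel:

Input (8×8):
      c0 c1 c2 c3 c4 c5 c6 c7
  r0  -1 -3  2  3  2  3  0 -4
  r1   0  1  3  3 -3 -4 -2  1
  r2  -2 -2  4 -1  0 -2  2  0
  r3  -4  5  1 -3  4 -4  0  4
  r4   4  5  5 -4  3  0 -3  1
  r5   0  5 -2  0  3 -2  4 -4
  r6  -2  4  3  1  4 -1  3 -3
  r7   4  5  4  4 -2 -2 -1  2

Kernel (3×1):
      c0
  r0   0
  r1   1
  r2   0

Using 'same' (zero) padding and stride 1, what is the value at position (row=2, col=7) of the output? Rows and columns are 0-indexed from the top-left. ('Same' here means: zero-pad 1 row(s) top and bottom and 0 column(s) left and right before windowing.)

0

The receptive field on the zero-padded input at this output position is [1 / 0 / 4]. Elementwise product with the kernel and sum: 0·1.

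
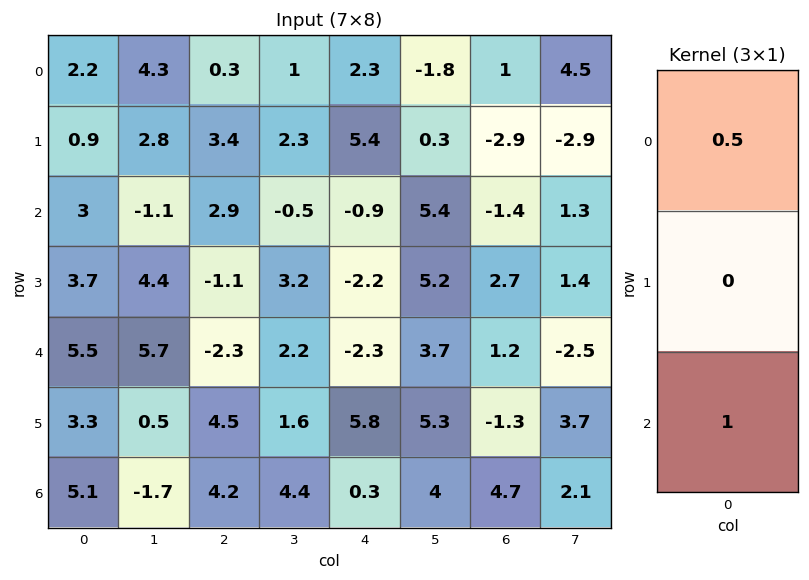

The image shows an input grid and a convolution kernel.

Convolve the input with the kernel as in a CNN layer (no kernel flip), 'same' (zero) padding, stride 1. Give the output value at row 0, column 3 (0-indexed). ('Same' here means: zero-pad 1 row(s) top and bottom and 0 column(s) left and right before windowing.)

2.3

The receptive field on the zero-padded input at this output position is [0 / 1 / 2.3]. Elementwise product with the kernel and sum: 0·0.5 + 2.3·1.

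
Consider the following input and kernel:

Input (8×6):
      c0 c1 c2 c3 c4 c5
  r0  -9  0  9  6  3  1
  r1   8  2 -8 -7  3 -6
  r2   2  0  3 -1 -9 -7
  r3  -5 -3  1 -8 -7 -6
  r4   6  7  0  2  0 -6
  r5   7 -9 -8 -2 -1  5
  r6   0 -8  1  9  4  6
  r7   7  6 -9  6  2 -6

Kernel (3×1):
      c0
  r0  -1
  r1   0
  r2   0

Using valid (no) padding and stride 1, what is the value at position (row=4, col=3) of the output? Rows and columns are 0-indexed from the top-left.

The receptive field on the input at this output position is [2 / -2 / 9]. Elementwise product with the kernel and sum: 2·-1.

-2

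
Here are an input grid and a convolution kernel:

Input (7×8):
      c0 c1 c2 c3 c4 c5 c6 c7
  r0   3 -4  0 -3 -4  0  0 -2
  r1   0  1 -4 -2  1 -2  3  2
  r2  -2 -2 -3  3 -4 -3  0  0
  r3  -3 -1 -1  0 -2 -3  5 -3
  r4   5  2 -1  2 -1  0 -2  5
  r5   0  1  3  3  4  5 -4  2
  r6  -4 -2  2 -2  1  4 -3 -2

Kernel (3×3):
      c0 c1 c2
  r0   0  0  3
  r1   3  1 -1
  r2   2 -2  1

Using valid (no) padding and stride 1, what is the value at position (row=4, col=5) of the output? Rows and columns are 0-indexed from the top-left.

36

The receptive field on the input at this output position is [0 -2 5 / 5 -4 2 / 4 -3 -2]. Elementwise product with the kernel and sum: 5·3 + 5·3 + -4·1 + 2·-1 + 4·2 + -3·-2 + -2·1.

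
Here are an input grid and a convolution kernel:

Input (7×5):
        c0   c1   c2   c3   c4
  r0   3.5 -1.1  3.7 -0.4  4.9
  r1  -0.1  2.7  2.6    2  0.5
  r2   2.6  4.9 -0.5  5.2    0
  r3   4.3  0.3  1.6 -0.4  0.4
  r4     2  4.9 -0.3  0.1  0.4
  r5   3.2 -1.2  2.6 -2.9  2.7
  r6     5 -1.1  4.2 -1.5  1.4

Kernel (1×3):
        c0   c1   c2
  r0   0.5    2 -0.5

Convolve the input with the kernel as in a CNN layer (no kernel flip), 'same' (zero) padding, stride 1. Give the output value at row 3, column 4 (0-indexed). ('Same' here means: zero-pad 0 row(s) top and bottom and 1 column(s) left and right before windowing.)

The receptive field on the zero-padded input at this output position is [-0.4 0.4 0]. Elementwise product with the kernel and sum: -0.4·0.5 + 0.4·2 + 0·-0.5.

0.6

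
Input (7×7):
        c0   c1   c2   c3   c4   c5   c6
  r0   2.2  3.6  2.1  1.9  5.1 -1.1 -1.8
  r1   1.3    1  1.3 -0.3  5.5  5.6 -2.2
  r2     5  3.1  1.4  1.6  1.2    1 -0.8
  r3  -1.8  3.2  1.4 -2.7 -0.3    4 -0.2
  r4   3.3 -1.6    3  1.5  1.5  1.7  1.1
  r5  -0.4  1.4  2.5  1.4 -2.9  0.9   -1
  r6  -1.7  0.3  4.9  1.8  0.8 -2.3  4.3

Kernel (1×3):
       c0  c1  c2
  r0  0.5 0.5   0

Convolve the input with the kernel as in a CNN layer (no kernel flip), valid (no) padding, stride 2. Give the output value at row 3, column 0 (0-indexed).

The receptive field on the input at this output position is [-1.7 0.3 4.9]. Elementwise product with the kernel and sum: -1.7·0.5 + 0.3·0.5.

-0.7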